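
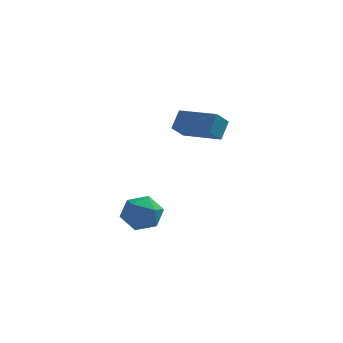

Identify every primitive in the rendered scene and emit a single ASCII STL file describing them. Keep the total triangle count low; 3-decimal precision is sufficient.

solid 
facet normal -0.955 0.295 -0.034
outer loop
vertex 0.213 -2.08 -2.979
vertex -0.052 -2.895 -2.604
vertex 0.152 -2.17 -2.049
endloop
endfacet
facet normal -0.518 0.854 0.049
outer loop
vertex 0.213 -2.08 -2.979
vertex 0.152 -2.17 -2.049
vertex 0.874 -1.71 -2.429
endloop
endfacet
facet normal -0.065 0.862 -0.502
outer loop
vertex 0.213 -2.08 -2.979
vertex 0.874 -1.71 -2.429
vertex 1.115 -2.151 -3.218
endloop
endfacet
facet normal -0.221 0.309 -0.925
outer loop
vertex 0.213 -2.08 -2.979
vertex 1.115 -2.151 -3.218
vertex 0.543 -2.884 -3.326
endloop
endfacet
facet normal -0.771 -0.042 -0.636
outer loop
vertex 0.213 -2.08 -2.979
vertex 0.543 -2.884 -3.326
vertex -0.052 -2.895 -2.604
endloop
endfacet
facet normal -0.140 0.752 0.644
outer loop
vertex 0.874 -1.71 -2.429
vertex 0.152 -2.17 -2.049
vertex 1.017 -2.296 -1.714
endloop
endfacet
facet normal -0.846 -0.153 0.511
outer loop
vertex 0.152 -2.17 -2.049
vertex -0.052 -2.895 -2.604
vertex 0.445 -3.029 -1.822
endloop
endfacet
facet normal -0.548 -0.697 -0.462
outer loop
vertex -0.052 -2.895 -2.604
vertex 0.543 -2.884 -3.326
vertex 0.686 -3.47 -2.611
endloop
endfacet
facet normal 0.342 -0.129 -0.931
outer loop
vertex 0.543 -2.884 -3.326
vertex 1.115 -2.151 -3.218
vertex 1.408 -3.01 -2.991
endloop
endfacet
facet normal 0.594 0.766 -0.246
outer loop
vertex 1.115 -2.151 -3.218
vertex 0.874 -1.71 -2.429
vertex 1.612 -2.285 -2.436
endloop
endfacet
facet normal 0.221 -0.309 0.925
outer loop
vertex 1.347 -3.1 -2.061
vertex 1.017 -2.296 -1.714
vertex 0.445 -3.029 -1.822
endloop
endfacet
facet normal 0.065 -0.862 0.502
outer loop
vertex 1.347 -3.1 -2.061
vertex 0.445 -3.029 -1.822
vertex 0.686 -3.47 -2.611
endloop
endfacet
facet normal 0.518 -0.854 -0.049
outer loop
vertex 1.347 -3.1 -2.061
vertex 0.686 -3.47 -2.611
vertex 1.408 -3.01 -2.991
endloop
endfacet
facet normal 0.955 -0.295 0.034
outer loop
vertex 1.347 -3.1 -2.061
vertex 1.408 -3.01 -2.991
vertex 1.612 -2.285 -2.436
endloop
endfacet
facet normal 0.771 0.042 0.636
outer loop
vertex 1.347 -3.1 -2.061
vertex 1.612 -2.285 -2.436
vertex 1.017 -2.296 -1.714
endloop
endfacet
facet normal -0.342 0.129 0.931
outer loop
vertex 0.445 -3.029 -1.822
vertex 1.017 -2.296 -1.714
vertex 0.152 -2.17 -2.049
endloop
endfacet
facet normal -0.594 -0.766 0.246
outer loop
vertex 0.686 -3.47 -2.611
vertex 0.445 -3.029 -1.822
vertex -0.052 -2.895 -2.604
endloop
endfacet
facet normal 0.140 -0.752 -0.644
outer loop
vertex 1.408 -3.01 -2.991
vertex 0.686 -3.47 -2.611
vertex 0.543 -2.884 -3.326
endloop
endfacet
facet normal 0.846 0.153 -0.511
outer loop
vertex 1.612 -2.285 -2.436
vertex 1.408 -3.01 -2.991
vertex 1.115 -2.151 -3.218
endloop
endfacet
facet normal 0.548 0.697 0.462
outer loop
vertex 1.017 -2.296 -1.714
vertex 1.612 -2.285 -2.436
vertex 0.874 -1.71 -2.429
endloop
endfacet
facet normal -0.865 0.482 -0.138
outer loop
vertex 1.449 2.008 0.101
vertex 1.698 2.666 0.84
vertex 1.878 2.589 -0.561
endloop
endfacet
facet normal -0.244 -0.645 -0.724
outer loop
vertex 3.522 1.674 -0.3
vertex 1.449 2.008 0.101
vertex 1.878 2.589 -0.561
endloop
endfacet
facet normal -0.865 0.482 -0.138
outer loop
vertex 1.878 2.589 -0.561
vertex 1.698 2.666 0.84
vertex 2.127 3.247 0.178
endloop
endfacet
facet normal 0.437 0.593 -0.676
outer loop
vertex 2.127 3.247 0.178
vertex 3.522 1.674 -0.3
vertex 1.878 2.589 -0.561
endloop
endfacet
facet normal -0.437 -0.593 0.676
outer loop
vertex 1.449 2.008 0.101
vertex 3.342 1.751 1.101
vertex 1.698 2.666 0.84
endloop
endfacet
facet normal -0.244 -0.645 -0.724
outer loop
vertex 3.093 1.093 0.362
vertex 1.449 2.008 0.101
vertex 3.522 1.674 -0.3
endloop
endfacet
facet normal -0.437 -0.593 0.676
outer loop
vertex 3.093 1.093 0.362
vertex 3.342 1.751 1.101
vertex 1.449 2.008 0.101
endloop
endfacet
facet normal 0.244 0.645 0.724
outer loop
vertex 1.698 2.666 0.84
vertex 3.342 1.751 1.101
vertex 2.127 3.247 0.178
endloop
endfacet
facet normal 0.437 0.593 -0.676
outer loop
vertex 3.771 2.332 0.439
vertex 3.522 1.674 -0.3
vertex 2.127 3.247 0.178
endloop
endfacet
facet normal 0.244 0.645 0.724
outer loop
vertex 2.127 3.247 0.178
vertex 3.342 1.751 1.101
vertex 3.771 2.332 0.439
endloop
endfacet
facet normal 0.865 -0.482 0.138
outer loop
vertex 3.771 2.332 0.439
vertex 3.093 1.093 0.362
vertex 3.522 1.674 -0.3
endloop
endfacet
facet normal 0.865 -0.482 0.138
outer loop
vertex 3.342 1.751 1.101
vertex 3.093 1.093 0.362
vertex 3.771 2.332 0.439
endloop
endfacet

endsolid


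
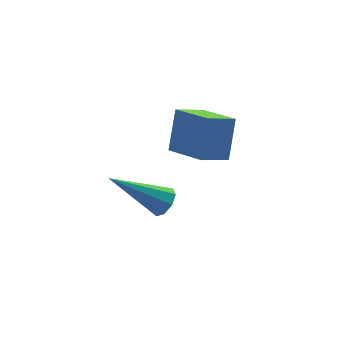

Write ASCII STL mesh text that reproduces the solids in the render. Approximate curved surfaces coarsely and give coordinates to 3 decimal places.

solid 
facet normal -0.377 -0.376 -0.846
outer loop
vertex 2.222 1.856 2.785
vertex 1.968 3.283 2.264
vertex 3.161 1.868 2.361
endloop
endfacet
facet normal 0.165 -0.926 0.338
outer loop
vertex 3.712 2.417 3.596
vertex 2.222 1.856 2.785
vertex 3.161 1.868 2.361
endloop
endfacet
facet normal -0.377 -0.376 -0.846
outer loop
vertex 3.161 1.868 2.361
vertex 1.968 3.283 2.264
vertex 2.907 3.295 1.84
endloop
endfacet
facet normal 0.911 0.012 -0.412
outer loop
vertex 2.907 3.295 1.84
vertex 3.712 2.417 3.596
vertex 3.161 1.868 2.361
endloop
endfacet
facet normal -0.911 -0.012 0.412
outer loop
vertex 2.222 1.856 2.785
vertex 2.519 3.832 3.499
vertex 1.968 3.283 2.264
endloop
endfacet
facet normal 0.165 -0.926 0.338
outer loop
vertex 2.773 2.405 4.02
vertex 2.222 1.856 2.785
vertex 3.712 2.417 3.596
endloop
endfacet
facet normal -0.911 -0.012 0.412
outer loop
vertex 2.773 2.405 4.02
vertex 2.519 3.832 3.499
vertex 2.222 1.856 2.785
endloop
endfacet
facet normal -0.165 0.926 -0.338
outer loop
vertex 1.968 3.283 2.264
vertex 2.519 3.832 3.499
vertex 2.907 3.295 1.84
endloop
endfacet
facet normal 0.911 0.012 -0.412
outer loop
vertex 3.458 3.844 3.075
vertex 3.712 2.417 3.596
vertex 2.907 3.295 1.84
endloop
endfacet
facet normal -0.165 0.926 -0.338
outer loop
vertex 2.907 3.295 1.84
vertex 2.519 3.832 3.499
vertex 3.458 3.844 3.075
endloop
endfacet
facet normal 0.377 0.376 0.846
outer loop
vertex 3.458 3.844 3.075
vertex 2.773 2.405 4.02
vertex 3.712 2.417 3.596
endloop
endfacet
facet normal 0.377 0.376 0.846
outer loop
vertex 2.519 3.832 3.499
vertex 2.773 2.405 4.02
vertex 3.458 3.844 3.075
endloop
endfacet
facet normal 0.714 -0.364 -0.599
outer loop
vertex 2.251 3.36 -0.036
vertex 1.992 3.571 -0.473
vertex 2.377 3.752 -0.124
endloop
endfacet
facet normal 0.446 0.057 0.893
outer loop
vertex 2.251 3.36 -0.036
vertex 2.377 3.752 -0.124
vertex 0.508 4.329 0.773
endloop
endfacet
facet normal 0.714 -0.364 -0.598
outer loop
vertex 2.377 3.752 -0.124
vertex 1.992 3.571 -0.473
vertex 2.278 4.038 -0.416
endloop
endfacet
facet normal 0.472 0.705 0.530
outer loop
vertex 2.377 3.752 -0.124
vertex 2.278 4.038 -0.416
vertex 0.508 4.329 0.773
endloop
endfacet
facet normal 0.714 -0.364 -0.598
outer loop
vertex 2.278 4.038 -0.416
vertex 1.992 3.571 -0.473
vertex 2.011 4.05 -0.742
endloop
endfacet
facet normal 0.121 0.991 -0.063
outer loop
vertex 2.278 4.038 -0.416
vertex 2.011 4.05 -0.742
vertex 0.508 4.329 0.773
endloop
endfacet
facet normal 0.713 -0.365 -0.599
outer loop
vertex 2.011 4.05 -0.742
vertex 1.992 3.571 -0.473
vertex 1.733 3.782 -0.91
endloop
endfacet
facet normal -0.398 0.747 -0.533
outer loop
vertex 2.011 4.05 -0.742
vertex 1.733 3.782 -0.91
vertex 0.508 4.329 0.773
endloop
endfacet
facet normal 0.713 -0.365 -0.599
outer loop
vertex 1.733 3.782 -0.91
vertex 1.992 3.571 -0.473
vertex 1.607 3.391 -0.822
endloop
endfacet
facet normal -0.785 0.116 -0.609
outer loop
vertex 1.733 3.782 -0.91
vertex 1.607 3.391 -0.822
vertex 0.508 4.329 0.773
endloop
endfacet
facet normal 0.713 -0.366 -0.598
outer loop
vertex 1.607 3.391 -0.822
vertex 1.992 3.571 -0.473
vertex 1.706 3.105 -0.529
endloop
endfacet
facet normal -0.810 -0.532 -0.245
outer loop
vertex 1.607 3.391 -0.822
vertex 1.706 3.105 -0.529
vertex 0.508 4.329 0.773
endloop
endfacet
facet normal 0.712 -0.365 -0.600
outer loop
vertex 1.706 3.105 -0.529
vertex 1.992 3.571 -0.473
vertex 1.973 3.092 -0.204
endloop
endfacet
facet normal -0.460 -0.818 0.345
outer loop
vertex 1.706 3.105 -0.529
vertex 1.973 3.092 -0.204
vertex 0.508 4.329 0.773
endloop
endfacet
facet normal 0.713 -0.365 -0.599
outer loop
vertex 1.973 3.092 -0.204
vertex 1.992 3.571 -0.473
vertex 2.251 3.36 -0.036
endloop
endfacet
facet normal 0.060 -0.574 0.817
outer loop
vertex 1.973 3.092 -0.204
vertex 2.251 3.36 -0.036
vertex 0.508 4.329 0.773
endloop
endfacet

endsolid


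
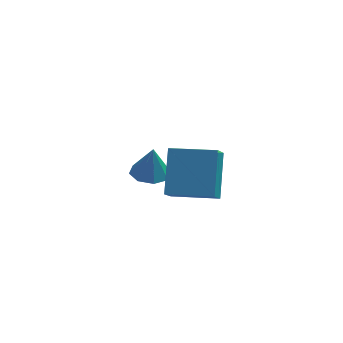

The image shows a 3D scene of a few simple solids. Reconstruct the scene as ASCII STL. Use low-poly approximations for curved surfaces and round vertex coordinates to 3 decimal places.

solid 
facet normal -0.096 -0.038 -0.995
outer loop
vertex -0.762 2.792 -2.91
vertex -1.435 2.719 -2.842
vertex -1.013 3.248 -2.903
endloop
endfacet
facet normal 0.808 0.439 0.393
outer loop
vertex -0.762 2.792 -2.91
vertex -1.013 3.248 -2.903
vertex -1.325 2.761 -1.718
endloop
endfacet
facet normal -0.097 -0.037 -0.995
outer loop
vertex -1.013 3.248 -2.903
vertex -1.435 2.719 -2.842
vertex -1.511 3.394 -2.86
endloop
endfacet
facet normal 0.288 0.857 0.428
outer loop
vertex -1.013 3.248 -2.903
vertex -1.511 3.394 -2.86
vertex -1.325 2.761 -1.718
endloop
endfacet
facet normal -0.098 -0.038 -0.994
outer loop
vertex -1.511 3.394 -2.86
vertex -1.435 2.719 -2.842
vertex -1.964 3.144 -2.806
endloop
endfacet
facet normal -0.374 0.784 0.495
outer loop
vertex -1.511 3.394 -2.86
vertex -1.964 3.144 -2.806
vertex -1.325 2.761 -1.718
endloop
endfacet
facet normal -0.098 -0.038 -0.994
outer loop
vertex -1.964 3.144 -2.806
vertex -1.435 2.719 -2.842
vertex -2.107 2.645 -2.773
endloop
endfacet
facet normal -0.789 0.263 0.556
outer loop
vertex -1.964 3.144 -2.806
vertex -2.107 2.645 -2.773
vertex -1.325 2.761 -1.718
endloop
endfacet
facet normal -0.098 -0.036 -0.995
outer loop
vertex -2.107 2.645 -2.773
vertex -1.435 2.719 -2.842
vertex -1.857 2.189 -2.781
endloop
endfacet
facet normal -0.714 -0.402 0.573
outer loop
vertex -2.107 2.645 -2.773
vertex -1.857 2.189 -2.781
vertex -1.325 2.761 -1.718
endloop
endfacet
facet normal -0.097 -0.037 -0.995
outer loop
vertex -1.857 2.189 -2.781
vertex -1.435 2.719 -2.842
vertex -1.359 2.043 -2.824
endloop
endfacet
facet normal -0.194 -0.820 0.538
outer loop
vertex -1.857 2.189 -2.781
vertex -1.359 2.043 -2.824
vertex -1.325 2.761 -1.718
endloop
endfacet
facet normal -0.096 -0.037 -0.995
outer loop
vertex -1.359 2.043 -2.824
vertex -1.435 2.719 -2.842
vertex -0.906 2.293 -2.877
endloop
endfacet
facet normal 0.468 -0.748 0.471
outer loop
vertex -1.359 2.043 -2.824
vertex -0.906 2.293 -2.877
vertex -1.325 2.761 -1.718
endloop
endfacet
facet normal -0.096 -0.038 -0.995
outer loop
vertex -0.906 2.293 -2.877
vertex -1.435 2.719 -2.842
vertex -0.762 2.792 -2.91
endloop
endfacet
facet normal 0.883 -0.228 0.411
outer loop
vertex -0.906 2.293 -2.877
vertex -0.762 2.792 -2.91
vertex -1.325 2.761 -1.718
endloop
endfacet
facet normal -0.963 0.255 -0.089
outer loop
vertex -1.049 -0.192 0.716
vertex -0.813 0.465 0.042
vertex -1.241 -1.324 -0.454
endloop
endfacet
facet normal -0.244 -0.677 0.695
outer loop
vertex 0.193 -1.705 -0.322
vertex -1.049 -0.192 0.716
vertex -1.241 -1.324 -0.454
endloop
endfacet
facet normal -0.963 0.255 -0.089
outer loop
vertex -1.241 -1.324 -0.454
vertex -0.813 0.465 0.042
vertex -1.005 -0.668 -1.128
endloop
endfacet
facet normal -0.118 -0.691 -0.713
outer loop
vertex -1.005 -0.668 -1.128
vertex 0.193 -1.705 -0.322
vertex -1.241 -1.324 -0.454
endloop
endfacet
facet normal 0.118 0.690 0.714
outer loop
vertex -1.049 -0.192 0.716
vertex 0.621 0.084 0.174
vertex -0.813 0.465 0.042
endloop
endfacet
facet normal -0.243 -0.677 0.695
outer loop
vertex 0.385 -0.572 0.848
vertex -1.049 -0.192 0.716
vertex 0.193 -1.705 -0.322
endloop
endfacet
facet normal 0.117 0.691 0.713
outer loop
vertex 0.385 -0.572 0.848
vertex 0.621 0.084 0.174
vertex -1.049 -0.192 0.716
endloop
endfacet
facet normal 0.244 0.676 -0.695
outer loop
vertex -0.813 0.465 0.042
vertex 0.621 0.084 0.174
vertex -1.005 -0.668 -1.128
endloop
endfacet
facet normal -0.117 -0.690 -0.714
outer loop
vertex 0.429 -1.048 -0.996
vertex 0.193 -1.705 -0.322
vertex -1.005 -0.668 -1.128
endloop
endfacet
facet normal 0.243 0.677 -0.695
outer loop
vertex -1.005 -0.668 -1.128
vertex 0.621 0.084 0.174
vertex 0.429 -1.048 -0.996
endloop
endfacet
facet normal 0.963 -0.255 0.089
outer loop
vertex 0.429 -1.048 -0.996
vertex 0.385 -0.572 0.848
vertex 0.193 -1.705 -0.322
endloop
endfacet
facet normal 0.963 -0.255 0.089
outer loop
vertex 0.621 0.084 0.174
vertex 0.385 -0.572 0.848
vertex 0.429 -1.048 -0.996
endloop
endfacet

endsolid


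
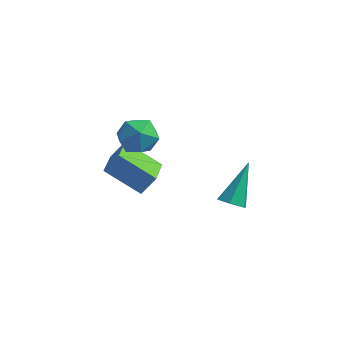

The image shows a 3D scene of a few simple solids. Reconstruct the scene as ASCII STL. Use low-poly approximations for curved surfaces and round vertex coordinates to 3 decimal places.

solid 
facet normal -0.088 -0.684 -0.724
outer loop
vertex 3.973 -0.626 -0.473
vertex 3.434 -0.893 -0.155
vertex 3.349 -0.397 -0.613
endloop
endfacet
facet normal 0.395 0.803 -0.446
outer loop
vertex 3.973 -0.626 -0.473
vertex 3.349 -0.397 -0.613
vertex 3.626 0.593 1.415
endloop
endfacet
facet normal -0.087 -0.684 -0.724
outer loop
vertex 3.349 -0.397 -0.613
vertex 3.434 -0.893 -0.155
vertex 2.81 -0.664 -0.296
endloop
endfacet
facet normal -0.559 0.772 -0.301
outer loop
vertex 3.349 -0.397 -0.613
vertex 2.81 -0.664 -0.296
vertex 3.626 0.593 1.415
endloop
endfacet
facet normal -0.088 -0.685 -0.724
outer loop
vertex 2.81 -0.664 -0.296
vertex 3.434 -0.893 -0.155
vertex 2.895 -1.159 0.162
endloop
endfacet
facet normal -0.931 0.149 0.334
outer loop
vertex 2.81 -0.664 -0.296
vertex 2.895 -1.159 0.162
vertex 3.626 0.593 1.415
endloop
endfacet
facet normal -0.088 -0.685 -0.724
outer loop
vertex 2.895 -1.159 0.162
vertex 3.434 -0.893 -0.155
vertex 3.52 -1.388 0.303
endloop
endfacet
facet normal -0.349 -0.444 0.825
outer loop
vertex 2.895 -1.159 0.162
vertex 3.52 -1.388 0.303
vertex 3.626 0.593 1.415
endloop
endfacet
facet normal -0.089 -0.685 -0.723
outer loop
vertex 3.52 -1.388 0.303
vertex 3.434 -0.893 -0.155
vertex 4.059 -1.122 -0.015
endloop
endfacet
facet normal 0.605 -0.414 0.680
outer loop
vertex 3.52 -1.388 0.303
vertex 4.059 -1.122 -0.015
vertex 3.626 0.593 1.415
endloop
endfacet
facet normal -0.088 -0.684 -0.724
outer loop
vertex 4.059 -1.122 -0.015
vertex 3.434 -0.893 -0.155
vertex 3.973 -0.626 -0.473
endloop
endfacet
facet normal 0.977 0.210 0.044
outer loop
vertex 4.059 -1.122 -0.015
vertex 3.973 -0.626 -0.473
vertex 3.626 0.593 1.415
endloop
endfacet
facet normal -0.481 -0.382 -0.789
outer loop
vertex -2.633 -0.312 -0.518
vertex -3.048 1.332 -1.06
vertex -0.926 -0.236 -1.595
endloop
endfacet
facet normal 0.233 -0.923 0.305
outer loop
vertex -0.392 0.188 -0.72
vertex -2.633 -0.312 -0.518
vertex -0.926 -0.236 -1.595
endloop
endfacet
facet normal -0.481 -0.382 -0.789
outer loop
vertex -0.926 -0.236 -1.595
vertex -3.048 1.332 -1.06
vertex -1.342 1.408 -2.138
endloop
endfacet
facet normal 0.845 0.037 -0.534
outer loop
vertex -1.342 1.408 -2.138
vertex -0.392 0.188 -0.72
vertex -0.926 -0.236 -1.595
endloop
endfacet
facet normal -0.845 -0.037 0.534
outer loop
vertex -2.633 -0.312 -0.518
vertex -2.514 1.756 -0.185
vertex -3.048 1.332 -1.06
endloop
endfacet
facet normal 0.233 -0.923 0.304
outer loop
vertex -2.098 0.112 0.358
vertex -2.633 -0.312 -0.518
vertex -0.392 0.188 -0.72
endloop
endfacet
facet normal -0.845 -0.037 0.534
outer loop
vertex -2.098 0.112 0.358
vertex -2.514 1.756 -0.185
vertex -2.633 -0.312 -0.518
endloop
endfacet
facet normal -0.234 0.923 -0.305
outer loop
vertex -3.048 1.332 -1.06
vertex -2.514 1.756 -0.185
vertex -1.342 1.408 -2.138
endloop
endfacet
facet normal 0.845 0.037 -0.534
outer loop
vertex -0.807 1.832 -1.262
vertex -0.392 0.188 -0.72
vertex -1.342 1.408 -2.138
endloop
endfacet
facet normal -0.233 0.923 -0.305
outer loop
vertex -1.342 1.408 -2.138
vertex -2.514 1.756 -0.185
vertex -0.807 1.832 -1.262
endloop
endfacet
facet normal 0.482 0.382 0.789
outer loop
vertex -0.807 1.832 -1.262
vertex -2.098 0.112 0.358
vertex -0.392 0.188 -0.72
endloop
endfacet
facet normal 0.481 0.382 0.789
outer loop
vertex -2.514 1.756 -0.185
vertex -2.098 0.112 0.358
vertex -0.807 1.832 -1.262
endloop
endfacet
facet normal -0.854 0.343 0.392
outer loop
vertex -1.635 0.884 2.284
vertex -2.141 0.057 1.904
vertex -1.72 0.018 2.856
endloop
endfacet
facet normal -0.294 0.547 0.784
outer loop
vertex -1.635 0.884 2.284
vertex -1.72 0.018 2.856
vertex -0.819 0.539 2.83
endloop
endfacet
facet normal 0.146 0.920 0.363
outer loop
vertex -1.635 0.884 2.284
vertex -0.819 0.539 2.83
vertex -0.683 0.899 1.863
endloop
endfacet
facet normal -0.143 0.947 -0.289
outer loop
vertex -1.635 0.884 2.284
vertex -0.683 0.899 1.863
vertex -1.499 0.601 1.291
endloop
endfacet
facet normal -0.760 0.590 -0.272
outer loop
vertex -1.635 0.884 2.284
vertex -1.499 0.601 1.291
vertex -2.141 0.057 1.904
endloop
endfacet
facet normal 0.052 -0.039 0.998
outer loop
vertex -0.819 0.539 2.83
vertex -1.72 0.018 2.856
vertex -0.821 -0.501 2.789
endloop
endfacet
facet normal -0.855 -0.371 0.363
outer loop
vertex -1.72 0.018 2.856
vertex -2.141 0.057 1.904
vertex -1.637 -0.799 2.217
endloop
endfacet
facet normal -0.703 0.029 -0.710
outer loop
vertex -2.141 0.057 1.904
vertex -1.499 0.601 1.291
vertex -1.501 -0.439 1.25
endloop
endfacet
facet normal 0.295 0.607 -0.738
outer loop
vertex -1.499 0.601 1.291
vertex -0.683 0.899 1.863
vertex -0.6 0.082 1.224
endloop
endfacet
facet normal 0.762 0.565 0.317
outer loop
vertex -0.683 0.899 1.863
vertex -0.819 0.539 2.83
vertex -0.179 0.043 2.176
endloop
endfacet
facet normal 0.143 -0.947 0.289
outer loop
vertex -0.685 -0.784 1.796
vertex -0.821 -0.501 2.789
vertex -1.637 -0.799 2.217
endloop
endfacet
facet normal -0.146 -0.920 -0.363
outer loop
vertex -0.685 -0.784 1.796
vertex -1.637 -0.799 2.217
vertex -1.501 -0.439 1.25
endloop
endfacet
facet normal 0.294 -0.547 -0.784
outer loop
vertex -0.685 -0.784 1.796
vertex -1.501 -0.439 1.25
vertex -0.6 0.082 1.224
endloop
endfacet
facet normal 0.854 -0.343 -0.392
outer loop
vertex -0.685 -0.784 1.796
vertex -0.6 0.082 1.224
vertex -0.179 0.043 2.176
endloop
endfacet
facet normal 0.760 -0.590 0.272
outer loop
vertex -0.685 -0.784 1.796
vertex -0.179 0.043 2.176
vertex -0.821 -0.501 2.789
endloop
endfacet
facet normal -0.295 -0.607 0.738
outer loop
vertex -1.637 -0.799 2.217
vertex -0.821 -0.501 2.789
vertex -1.72 0.018 2.856
endloop
endfacet
facet normal -0.762 -0.565 -0.317
outer loop
vertex -1.501 -0.439 1.25
vertex -1.637 -0.799 2.217
vertex -2.141 0.057 1.904
endloop
endfacet
facet normal -0.052 0.039 -0.998
outer loop
vertex -0.6 0.082 1.224
vertex -1.501 -0.439 1.25
vertex -1.499 0.601 1.291
endloop
endfacet
facet normal 0.855 0.371 -0.363
outer loop
vertex -0.179 0.043 2.176
vertex -0.6 0.082 1.224
vertex -0.683 0.899 1.863
endloop
endfacet
facet normal 0.703 -0.029 0.710
outer loop
vertex -0.821 -0.501 2.789
vertex -0.179 0.043 2.176
vertex -0.819 0.539 2.83
endloop
endfacet

endsolid


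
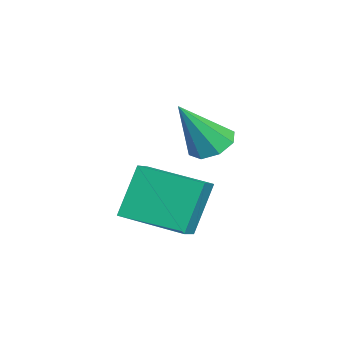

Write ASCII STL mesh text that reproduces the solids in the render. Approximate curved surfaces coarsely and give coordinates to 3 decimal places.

solid 
facet normal -0.881 0.222 -0.419
outer loop
vertex -1.669 -4.441 -0.358
vertex -1.056 -2.583 -0.663
vertex -1.026 -4.915 -1.961
endloop
endfacet
facet normal -0.310 -0.938 0.153
outer loop
vertex -0.304 -5.097 -1.617
vertex -1.669 -4.441 -0.358
vertex -1.026 -4.915 -1.961
endloop
endfacet
facet normal -0.880 0.222 -0.419
outer loop
vertex -1.026 -4.915 -1.961
vertex -1.056 -2.583 -0.663
vertex -0.413 -3.057 -2.265
endloop
endfacet
facet normal 0.359 -0.265 -0.895
outer loop
vertex -0.413 -3.057 -2.265
vertex -0.304 -5.097 -1.617
vertex -1.026 -4.915 -1.961
endloop
endfacet
facet normal -0.359 0.265 0.895
outer loop
vertex -1.669 -4.441 -0.358
vertex -0.334 -2.765 -0.319
vertex -1.056 -2.583 -0.663
endloop
endfacet
facet normal -0.309 -0.938 0.153
outer loop
vertex -0.947 -4.623 -0.015
vertex -1.669 -4.441 -0.358
vertex -0.304 -5.097 -1.617
endloop
endfacet
facet normal -0.359 0.265 0.895
outer loop
vertex -0.947 -4.623 -0.015
vertex -0.334 -2.765 -0.319
vertex -1.669 -4.441 -0.358
endloop
endfacet
facet normal 0.310 0.938 -0.153
outer loop
vertex -1.056 -2.583 -0.663
vertex -0.334 -2.765 -0.319
vertex -0.413 -3.057 -2.265
endloop
endfacet
facet normal 0.358 -0.265 -0.895
outer loop
vertex 0.309 -3.239 -1.922
vertex -0.304 -5.097 -1.617
vertex -0.413 -3.057 -2.265
endloop
endfacet
facet normal 0.309 0.938 -0.153
outer loop
vertex -0.413 -3.057 -2.265
vertex -0.334 -2.765 -0.319
vertex 0.309 -3.239 -1.922
endloop
endfacet
facet normal 0.880 -0.222 0.419
outer loop
vertex 0.309 -3.239 -1.922
vertex -0.947 -4.623 -0.015
vertex -0.304 -5.097 -1.617
endloop
endfacet
facet normal 0.881 -0.222 0.419
outer loop
vertex -0.334 -2.765 -0.319
vertex -0.947 -4.623 -0.015
vertex 0.309 -3.239 -1.922
endloop
endfacet
facet normal -0.315 0.449 -0.836
outer loop
vertex -0.998 -2.928 0.275
vertex -1.597 -2.698 0.624
vertex -0.927 -2.429 0.516
endloop
endfacet
facet normal 0.992 -0.123 -0.037
outer loop
vertex -0.998 -2.928 0.275
vertex -0.927 -2.429 0.516
vertex -1.003 -3.542 2.196
endloop
endfacet
facet normal -0.315 0.449 -0.836
outer loop
vertex -0.927 -2.429 0.516
vertex -1.597 -2.698 0.624
vertex -1.247 -2.087 0.82
endloop
endfacet
facet normal 0.818 0.461 0.343
outer loop
vertex -0.927 -2.429 0.516
vertex -1.247 -2.087 0.82
vertex -1.003 -3.542 2.196
endloop
endfacet
facet normal -0.316 0.449 -0.836
outer loop
vertex -1.247 -2.087 0.82
vertex -1.597 -2.698 0.624
vertex -1.773 -2.104 1.01
endloop
endfacet
facet normal 0.226 0.689 0.688
outer loop
vertex -1.247 -2.087 0.82
vertex -1.773 -2.104 1.01
vertex -1.003 -3.542 2.196
endloop
endfacet
facet normal -0.316 0.449 -0.836
outer loop
vertex -1.773 -2.104 1.01
vertex -1.597 -2.698 0.624
vertex -2.195 -2.468 0.974
endloop
endfacet
facet normal -0.433 0.424 0.795
outer loop
vertex -1.773 -2.104 1.01
vertex -2.195 -2.468 0.974
vertex -1.003 -3.542 2.196
endloop
endfacet
facet normal -0.317 0.449 -0.836
outer loop
vertex -2.195 -2.468 0.974
vertex -1.597 -2.698 0.624
vertex -2.266 -2.967 0.733
endloop
endfacet
facet normal -0.778 -0.180 0.601
outer loop
vertex -2.195 -2.468 0.974
vertex -2.266 -2.967 0.733
vertex -1.003 -3.542 2.196
endloop
endfacet
facet normal -0.317 0.450 -0.835
outer loop
vertex -2.266 -2.967 0.733
vertex -1.597 -2.698 0.624
vertex -1.946 -3.308 0.428
endloop
endfacet
facet normal -0.605 -0.765 0.221
outer loop
vertex -2.266 -2.967 0.733
vertex -1.946 -3.308 0.428
vertex -1.003 -3.542 2.196
endloop
endfacet
facet normal -0.316 0.449 -0.836
outer loop
vertex -1.946 -3.308 0.428
vertex -1.597 -2.698 0.624
vertex -1.42 -3.292 0.238
endloop
endfacet
facet normal -0.014 -0.992 -0.124
outer loop
vertex -1.946 -3.308 0.428
vertex -1.42 -3.292 0.238
vertex -1.003 -3.542 2.196
endloop
endfacet
facet normal -0.314 0.450 -0.836
outer loop
vertex -1.42 -3.292 0.238
vertex -1.597 -2.698 0.624
vertex -0.998 -2.928 0.275
endloop
endfacet
facet normal 0.647 -0.727 -0.231
outer loop
vertex -1.42 -3.292 0.238
vertex -0.998 -2.928 0.275
vertex -1.003 -3.542 2.196
endloop
endfacet

endsolid


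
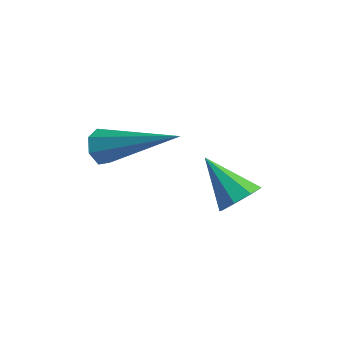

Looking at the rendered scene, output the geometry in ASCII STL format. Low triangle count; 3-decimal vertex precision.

solid 
facet normal -0.838 -0.329 -0.436
outer loop
vertex -0.591 -1.065 1.023
vertex -0.864 -0.735 1.299
vertex -0.652 -0.667 0.84
endloop
endfacet
facet normal 0.691 -0.212 -0.691
outer loop
vertex -0.591 -1.065 1.023
vertex -0.652 -0.667 0.84
vertex 0.944 -0.025 2.241
endloop
endfacet
facet normal -0.838 -0.329 -0.436
outer loop
vertex -0.652 -0.667 0.84
vertex -0.864 -0.735 1.299
vertex -0.873 -0.32 1.003
endloop
endfacet
facet normal 0.391 0.583 -0.712
outer loop
vertex -0.652 -0.667 0.84
vertex -0.873 -0.32 1.003
vertex 0.944 -0.025 2.241
endloop
endfacet
facet normal -0.836 -0.330 -0.438
outer loop
vertex -0.873 -0.32 1.003
vertex -0.864 -0.735 1.299
vertex -1.088 -0.286 1.388
endloop
endfacet
facet normal -0.073 0.989 -0.128
outer loop
vertex -0.873 -0.32 1.003
vertex -1.088 -0.286 1.388
vertex 0.944 -0.025 2.241
endloop
endfacet
facet normal -0.836 -0.331 -0.437
outer loop
vertex -1.088 -0.286 1.388
vertex -0.864 -0.735 1.299
vertex -1.134 -0.59 1.706
endloop
endfacet
facet normal -0.350 0.702 0.620
outer loop
vertex -1.088 -0.286 1.388
vertex -1.134 -0.59 1.706
vertex 0.944 -0.025 2.241
endloop
endfacet
facet normal -0.837 -0.330 -0.438
outer loop
vertex -1.134 -0.59 1.706
vertex -0.864 -0.735 1.299
vertex -0.977 -1.003 1.717
endloop
endfacet
facet normal -0.233 -0.063 0.970
outer loop
vertex -1.134 -0.59 1.706
vertex -0.977 -1.003 1.717
vertex 0.944 -0.025 2.241
endloop
endfacet
facet normal -0.838 -0.327 -0.436
outer loop
vertex -0.977 -1.003 1.717
vertex -0.864 -0.735 1.299
vertex -0.736 -1.215 1.413
endloop
endfacet
facet normal 0.191 -0.728 0.659
outer loop
vertex -0.977 -1.003 1.717
vertex -0.736 -1.215 1.413
vertex 0.944 -0.025 2.241
endloop
endfacet
facet normal -0.838 -0.327 -0.437
outer loop
vertex -0.736 -1.215 1.413
vertex -0.864 -0.735 1.299
vertex -0.591 -1.065 1.023
endloop
endfacet
facet normal 0.602 -0.794 -0.081
outer loop
vertex -0.736 -1.215 1.413
vertex -0.591 -1.065 1.023
vertex 0.944 -0.025 2.241
endloop
endfacet
facet normal 0.760 0.045 -0.648
outer loop
vertex 1.313 1.927 -0.614
vertex 0.911 2.003 -1.08
vertex 1.215 2.384 -0.697
endloop
endfacet
facet normal 0.294 0.231 0.927
outer loop
vertex 1.313 1.927 -0.614
vertex 1.215 2.384 -0.697
vertex -0.191 1.937 -0.14
endloop
endfacet
facet normal 0.760 0.044 -0.648
outer loop
vertex 1.215 2.384 -0.697
vertex 0.911 2.003 -1.08
vertex 0.939 2.617 -1.005
endloop
endfacet
facet normal -0.011 0.793 0.609
outer loop
vertex 1.215 2.384 -0.697
vertex 0.939 2.617 -1.005
vertex -0.191 1.937 -0.14
endloop
endfacet
facet normal 0.759 0.045 -0.650
outer loop
vertex 0.939 2.617 -1.005
vertex 0.911 2.003 -1.08
vertex 0.646 2.491 -1.356
endloop
endfacet
facet normal -0.470 0.879 0.077
outer loop
vertex 0.939 2.617 -1.005
vertex 0.646 2.491 -1.356
vertex -0.191 1.937 -0.14
endloop
endfacet
facet normal 0.760 0.046 -0.648
outer loop
vertex 0.646 2.491 -1.356
vertex 0.911 2.003 -1.08
vertex 0.509 2.078 -1.546
endloop
endfacet
facet normal -0.821 0.440 -0.364
outer loop
vertex 0.646 2.491 -1.356
vertex 0.509 2.078 -1.546
vertex -0.191 1.937 -0.14
endloop
endfacet
facet normal 0.760 0.045 -0.648
outer loop
vertex 0.509 2.078 -1.546
vertex 0.911 2.003 -1.08
vertex 0.607 1.622 -1.463
endloop
endfacet
facet normal -0.852 -0.265 -0.451
outer loop
vertex 0.509 2.078 -1.546
vertex 0.607 1.622 -1.463
vertex -0.191 1.937 -0.14
endloop
endfacet
facet normal 0.760 0.046 -0.648
outer loop
vertex 0.607 1.622 -1.463
vertex 0.911 2.003 -1.08
vertex 0.883 1.388 -1.156
endloop
endfacet
facet normal -0.549 -0.825 -0.135
outer loop
vertex 0.607 1.622 -1.463
vertex 0.883 1.388 -1.156
vertex -0.191 1.937 -0.14
endloop
endfacet
facet normal 0.761 0.045 -0.647
outer loop
vertex 0.883 1.388 -1.156
vertex 0.911 2.003 -1.08
vertex 1.175 1.515 -0.804
endloop
endfacet
facet normal -0.087 -0.912 0.401
outer loop
vertex 0.883 1.388 -1.156
vertex 1.175 1.515 -0.804
vertex -0.191 1.937 -0.14
endloop
endfacet
facet normal 0.760 0.044 -0.648
outer loop
vertex 1.175 1.515 -0.804
vertex 0.911 2.003 -1.08
vertex 1.313 1.927 -0.614
endloop
endfacet
facet normal 0.262 -0.475 0.840
outer loop
vertex 1.175 1.515 -0.804
vertex 1.313 1.927 -0.614
vertex -0.191 1.937 -0.14
endloop
endfacet

endsolid


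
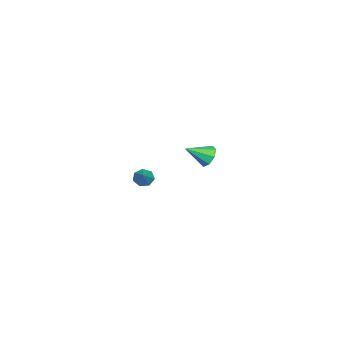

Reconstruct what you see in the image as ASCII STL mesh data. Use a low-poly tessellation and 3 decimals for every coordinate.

solid 
facet normal -0.784 -0.208 -0.585
outer loop
vertex 3.126 -0.805 0.65
vertex 2.792 -0.707 1.063
vertex 2.977 -0.362 0.692
endloop
endfacet
facet normal 0.786 0.315 -0.532
outer loop
vertex 3.126 -0.805 0.65
vertex 2.977 -0.362 0.692
vertex 3.748 -0.453 1.777
endloop
endfacet
facet normal -0.784 -0.209 -0.585
outer loop
vertex 2.977 -0.362 0.692
vertex 2.792 -0.707 1.063
vertex 2.689 -0.18 1.013
endloop
endfacet
facet normal 0.369 0.911 -0.186
outer loop
vertex 2.977 -0.362 0.692
vertex 2.689 -0.18 1.013
vertex 3.748 -0.453 1.777
endloop
endfacet
facet normal -0.783 -0.209 -0.585
outer loop
vertex 2.689 -0.18 1.013
vertex 2.792 -0.707 1.063
vertex 2.478 -0.395 1.372
endloop
endfacet
facet normal -0.108 0.880 0.463
outer loop
vertex 2.689 -0.18 1.013
vertex 2.478 -0.395 1.372
vertex 3.748 -0.453 1.777
endloop
endfacet
facet normal -0.784 -0.210 -0.584
outer loop
vertex 2.478 -0.395 1.372
vertex 2.792 -0.707 1.063
vertex 2.504 -0.845 1.499
endloop
endfacet
facet normal -0.284 0.245 0.927
outer loop
vertex 2.478 -0.395 1.372
vertex 2.504 -0.845 1.499
vertex 3.748 -0.453 1.777
endloop
endfacet
facet normal -0.784 -0.209 -0.584
outer loop
vertex 2.504 -0.845 1.499
vertex 2.792 -0.707 1.063
vertex 2.746 -1.192 1.298
endloop
endfacet
facet normal -0.029 -0.516 0.856
outer loop
vertex 2.504 -0.845 1.499
vertex 2.746 -1.192 1.298
vertex 3.748 -0.453 1.777
endloop
endfacet
facet normal -0.784 -0.209 -0.585
outer loop
vertex 2.746 -1.192 1.298
vertex 2.792 -0.707 1.063
vertex 3.023 -1.174 0.92
endloop
endfacet
facet normal 0.468 -0.830 0.303
outer loop
vertex 2.746 -1.192 1.298
vertex 3.023 -1.174 0.92
vertex 3.748 -0.453 1.777
endloop
endfacet
facet normal -0.784 -0.209 -0.585
outer loop
vertex 3.023 -1.174 0.92
vertex 2.792 -0.707 1.063
vertex 3.126 -0.805 0.65
endloop
endfacet
facet normal 0.830 -0.461 -0.314
outer loop
vertex 3.023 -1.174 0.92
vertex 3.126 -0.805 0.65
vertex 3.748 -0.453 1.777
endloop
endfacet
facet normal -0.440 0.740 -0.509
outer loop
vertex -3.515 0.575 -1.253
vertex -3.956 0.703 -0.686
vertex -3.301 0.948 -0.896
endloop
endfacet
facet normal 0.922 -0.236 -0.306
outer loop
vertex -3.515 0.575 -1.253
vertex -3.301 0.948 -0.896
vertex -3.324 -0.363 0.046
endloop
endfacet
facet normal -0.440 0.741 -0.508
outer loop
vertex -3.301 0.948 -0.896
vertex -3.956 0.703 -0.686
vertex -3.471 1.177 -0.415
endloop
endfacet
facet normal 0.952 0.168 0.257
outer loop
vertex -3.301 0.948 -0.896
vertex -3.471 1.177 -0.415
vertex -3.324 -0.363 0.046
endloop
endfacet
facet normal -0.439 0.740 -0.510
outer loop
vertex -3.471 1.177 -0.415
vertex -3.956 0.703 -0.686
vertex -3.925 1.129 -0.094
endloop
endfacet
facet normal 0.532 0.289 0.796
outer loop
vertex -3.471 1.177 -0.415
vertex -3.925 1.129 -0.094
vertex -3.324 -0.363 0.046
endloop
endfacet
facet normal -0.439 0.740 -0.509
outer loop
vertex -3.925 1.129 -0.094
vertex -3.956 0.703 -0.686
vertex -4.398 0.831 -0.119
endloop
endfacet
facet normal -0.089 0.058 0.994
outer loop
vertex -3.925 1.129 -0.094
vertex -4.398 0.831 -0.119
vertex -3.324 -0.363 0.046
endloop
endfacet
facet normal -0.439 0.740 -0.509
outer loop
vertex -4.398 0.831 -0.119
vertex -3.956 0.703 -0.686
vertex -4.611 0.459 -0.476
endloop
endfacet
facet normal -0.550 -0.393 0.737
outer loop
vertex -4.398 0.831 -0.119
vertex -4.611 0.459 -0.476
vertex -3.324 -0.363 0.046
endloop
endfacet
facet normal -0.439 0.741 -0.508
outer loop
vertex -4.611 0.459 -0.476
vertex -3.956 0.703 -0.686
vertex -4.441 0.23 -0.957
endloop
endfacet
facet normal -0.579 -0.796 0.174
outer loop
vertex -4.611 0.459 -0.476
vertex -4.441 0.23 -0.957
vertex -3.324 -0.363 0.046
endloop
endfacet
facet normal -0.439 0.741 -0.508
outer loop
vertex -4.441 0.23 -0.957
vertex -3.956 0.703 -0.686
vertex -3.987 0.278 -1.279
endloop
endfacet
facet normal -0.161 -0.918 -0.363
outer loop
vertex -4.441 0.23 -0.957
vertex -3.987 0.278 -1.279
vertex -3.324 -0.363 0.046
endloop
endfacet
facet normal -0.438 0.741 -0.508
outer loop
vertex -3.987 0.278 -1.279
vertex -3.956 0.703 -0.686
vertex -3.515 0.575 -1.253
endloop
endfacet
facet normal 0.462 -0.685 -0.563
outer loop
vertex -3.987 0.278 -1.279
vertex -3.515 0.575 -1.253
vertex -3.324 -0.363 0.046
endloop
endfacet

endsolid


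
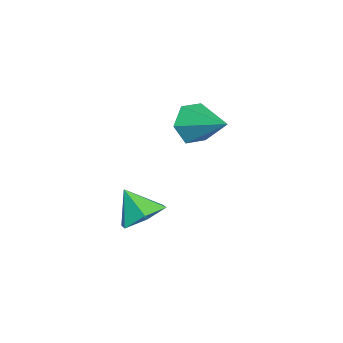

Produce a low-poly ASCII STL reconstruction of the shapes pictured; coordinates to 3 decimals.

solid 
facet normal -0.593 -0.700 -0.398
outer loop
vertex -3.734 0.055 -1.157
vertex -4.52 0.319 -0.45
vertex -4.465 0.821 -1.416
endloop
endfacet
facet normal 0.653 0.406 -0.640
outer loop
vertex -3.734 0.055 -1.157
vertex -4.465 0.821 -1.416
vertex -3.3 1.761 0.37
endloop
endfacet
facet normal -0.592 -0.701 -0.398
outer loop
vertex -4.465 0.821 -1.416
vertex -4.52 0.319 -0.45
vertex -5.252 1.085 -0.709
endloop
endfacet
facet normal -0.078 0.902 -0.424
outer loop
vertex -4.465 0.821 -1.416
vertex -5.252 1.085 -0.709
vertex -3.3 1.761 0.37
endloop
endfacet
facet normal -0.592 -0.701 -0.398
outer loop
vertex -5.252 1.085 -0.709
vertex -4.52 0.319 -0.45
vertex -5.307 0.582 0.257
endloop
endfacet
facet normal -0.484 0.787 0.382
outer loop
vertex -5.252 1.085 -0.709
vertex -5.307 0.582 0.257
vertex -3.3 1.761 0.37
endloop
endfacet
facet normal -0.592 -0.700 -0.399
outer loop
vertex -5.307 0.582 0.257
vertex -4.52 0.319 -0.45
vertex -4.575 -0.184 0.515
endloop
endfacet
facet normal -0.158 0.176 0.972
outer loop
vertex -5.307 0.582 0.257
vertex -4.575 -0.184 0.515
vertex -3.3 1.761 0.37
endloop
endfacet
facet normal -0.593 -0.700 -0.399
outer loop
vertex -4.575 -0.184 0.515
vertex -4.52 0.319 -0.45
vertex -3.789 -0.447 -0.192
endloop
endfacet
facet normal 0.573 -0.319 0.755
outer loop
vertex -4.575 -0.184 0.515
vertex -3.789 -0.447 -0.192
vertex -3.3 1.761 0.37
endloop
endfacet
facet normal -0.593 -0.700 -0.398
outer loop
vertex -3.789 -0.447 -0.192
vertex -4.52 0.319 -0.45
vertex -3.734 0.055 -1.157
endloop
endfacet
facet normal 0.978 -0.204 -0.050
outer loop
vertex -3.789 -0.447 -0.192
vertex -3.734 0.055 -1.157
vertex -3.3 1.761 0.37
endloop
endfacet
facet normal 0.331 0.533 -0.779
outer loop
vertex 1.38 -1.077 -2.072
vertex 0.463 -1.302 -2.616
vertex 0.519 -0.415 -1.985
endloop
endfacet
facet normal 0.265 0.222 0.938
outer loop
vertex 1.38 -1.077 -2.072
vertex 0.519 -0.415 -1.985
vertex -0.043 -2.118 -1.424
endloop
endfacet
facet normal 0.330 0.533 -0.779
outer loop
vertex 0.519 -0.415 -1.985
vertex 0.463 -1.302 -2.616
vertex -0.399 -0.641 -2.529
endloop
endfacet
facet normal -0.537 0.419 0.732
outer loop
vertex 0.519 -0.415 -1.985
vertex -0.399 -0.641 -2.529
vertex -0.043 -2.118 -1.424
endloop
endfacet
facet normal 0.330 0.533 -0.779
outer loop
vertex -0.399 -0.641 -2.529
vertex 0.463 -1.302 -2.616
vertex -0.455 -1.528 -3.159
endloop
endfacet
facet normal -0.976 -0.083 0.203
outer loop
vertex -0.399 -0.641 -2.529
vertex -0.455 -1.528 -3.159
vertex -0.043 -2.118 -1.424
endloop
endfacet
facet normal 0.330 0.533 -0.779
outer loop
vertex -0.455 -1.528 -3.159
vertex 0.463 -1.302 -2.616
vertex 0.407 -2.19 -3.247
endloop
endfacet
facet normal -0.612 -0.781 -0.120
outer loop
vertex -0.455 -1.528 -3.159
vertex 0.407 -2.19 -3.247
vertex -0.043 -2.118 -1.424
endloop
endfacet
facet normal 0.331 0.533 -0.779
outer loop
vertex 0.407 -2.19 -3.247
vertex 0.463 -1.302 -2.616
vertex 1.325 -1.964 -2.703
endloop
endfacet
facet normal 0.190 -0.978 0.086
outer loop
vertex 0.407 -2.19 -3.247
vertex 1.325 -1.964 -2.703
vertex -0.043 -2.118 -1.424
endloop
endfacet
facet normal 0.331 0.533 -0.778
outer loop
vertex 1.325 -1.964 -2.703
vertex 0.463 -1.302 -2.616
vertex 1.38 -1.077 -2.072
endloop
endfacet
facet normal 0.628 -0.476 0.615
outer loop
vertex 1.325 -1.964 -2.703
vertex 1.38 -1.077 -2.072
vertex -0.043 -2.118 -1.424
endloop
endfacet

endsolid


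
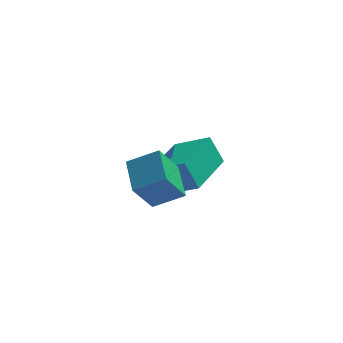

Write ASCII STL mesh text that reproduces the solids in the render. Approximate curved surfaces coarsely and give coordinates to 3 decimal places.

solid 
facet normal -0.858 0.309 -0.410
outer loop
vertex 1.702 0.732 1.096
vertex 2.253 2.35 1.163
vertex 2.034 0.651 0.34
endloop
endfacet
facet normal -0.323 -0.946 -0.040
outer loop
vertex 2.867 0.35 0.737
vertex 1.702 0.732 1.096
vertex 2.034 0.651 0.34
endloop
endfacet
facet normal -0.858 0.309 -0.410
outer loop
vertex 2.034 0.651 0.34
vertex 2.253 2.35 1.163
vertex 2.585 2.268 0.407
endloop
endfacet
facet normal 0.399 -0.098 -0.912
outer loop
vertex 2.585 2.268 0.407
vertex 2.867 0.35 0.737
vertex 2.034 0.651 0.34
endloop
endfacet
facet normal -0.399 0.098 0.912
outer loop
vertex 1.702 0.732 1.096
vertex 3.086 2.049 1.56
vertex 2.253 2.35 1.163
endloop
endfacet
facet normal -0.322 -0.946 -0.039
outer loop
vertex 2.535 0.432 1.493
vertex 1.702 0.732 1.096
vertex 2.867 0.35 0.737
endloop
endfacet
facet normal -0.399 0.098 0.912
outer loop
vertex 2.535 0.432 1.493
vertex 3.086 2.049 1.56
vertex 1.702 0.732 1.096
endloop
endfacet
facet normal 0.323 0.946 0.039
outer loop
vertex 2.253 2.35 1.163
vertex 3.086 2.049 1.56
vertex 2.585 2.268 0.407
endloop
endfacet
facet normal 0.399 -0.098 -0.912
outer loop
vertex 3.418 1.968 0.804
vertex 2.867 0.35 0.737
vertex 2.585 2.268 0.407
endloop
endfacet
facet normal 0.322 0.946 0.040
outer loop
vertex 2.585 2.268 0.407
vertex 3.086 2.049 1.56
vertex 3.418 1.968 0.804
endloop
endfacet
facet normal 0.858 -0.309 0.410
outer loop
vertex 3.418 1.968 0.804
vertex 2.535 0.432 1.493
vertex 2.867 0.35 0.737
endloop
endfacet
facet normal 0.858 -0.309 0.410
outer loop
vertex 3.086 2.049 1.56
vertex 2.535 0.432 1.493
vertex 3.418 1.968 0.804
endloop
endfacet
facet normal -0.424 -0.467 0.776
outer loop
vertex 2.197 -1.467 1.972
vertex 2.007 -0.575 2.405
vertex 1.462 -1.438 1.588
endloop
endfacet
facet normal 0.189 -0.884 -0.428
outer loop
vertex 1.873 -0.985 0.835
vertex 2.197 -1.467 1.972
vertex 1.462 -1.438 1.588
endloop
endfacet
facet normal -0.424 -0.467 0.776
outer loop
vertex 1.462 -1.438 1.588
vertex 2.007 -0.575 2.405
vertex 1.272 -0.545 2.021
endloop
endfacet
facet normal -0.886 0.036 -0.462
outer loop
vertex 1.272 -0.545 2.021
vertex 1.873 -0.985 0.835
vertex 1.462 -1.438 1.588
endloop
endfacet
facet normal 0.886 -0.036 0.462
outer loop
vertex 2.197 -1.467 1.972
vertex 2.418 -0.122 1.652
vertex 2.007 -0.575 2.405
endloop
endfacet
facet normal 0.188 -0.884 -0.428
outer loop
vertex 2.608 -1.015 1.219
vertex 2.197 -1.467 1.972
vertex 1.873 -0.985 0.835
endloop
endfacet
facet normal 0.886 -0.036 0.462
outer loop
vertex 2.608 -1.015 1.219
vertex 2.418 -0.122 1.652
vertex 2.197 -1.467 1.972
endloop
endfacet
facet normal -0.188 0.884 0.429
outer loop
vertex 2.007 -0.575 2.405
vertex 2.418 -0.122 1.652
vertex 1.272 -0.545 2.021
endloop
endfacet
facet normal -0.886 0.036 -0.462
outer loop
vertex 1.683 -0.093 1.268
vertex 1.873 -0.985 0.835
vertex 1.272 -0.545 2.021
endloop
endfacet
facet normal -0.189 0.884 0.428
outer loop
vertex 1.272 -0.545 2.021
vertex 2.418 -0.122 1.652
vertex 1.683 -0.093 1.268
endloop
endfacet
facet normal 0.424 0.467 -0.776
outer loop
vertex 1.683 -0.093 1.268
vertex 2.608 -1.015 1.219
vertex 1.873 -0.985 0.835
endloop
endfacet
facet normal 0.424 0.467 -0.776
outer loop
vertex 2.418 -0.122 1.652
vertex 2.608 -1.015 1.219
vertex 1.683 -0.093 1.268
endloop
endfacet

endsolid


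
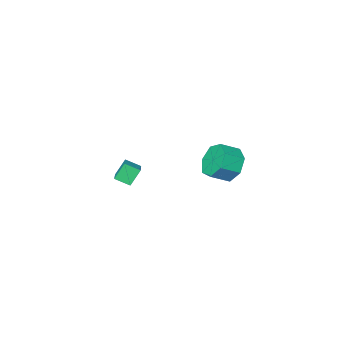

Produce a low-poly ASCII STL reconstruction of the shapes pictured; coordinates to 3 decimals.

solid 
facet normal -0.562 -0.005 0.827
outer loop
vertex -0.385 -3.441 -1.288
vertex -1.01 -2.846 -1.709
vertex -1.098 -4.54 -1.78
endloop
endfacet
facet normal 0.651 -0.619 0.440
outer loop
vertex -0.45 -4.534 -2.731
vertex -0.385 -3.441 -1.288
vertex -1.098 -4.54 -1.78
endloop
endfacet
facet normal -0.563 -0.005 0.826
outer loop
vertex -1.098 -4.54 -1.78
vertex -1.01 -2.846 -1.709
vertex -1.723 -3.946 -2.202
endloop
endfacet
facet normal -0.509 -0.786 -0.352
outer loop
vertex -1.723 -3.946 -2.202
vertex -0.45 -4.534 -2.731
vertex -1.098 -4.54 -1.78
endloop
endfacet
facet normal 0.510 0.785 0.352
outer loop
vertex -0.385 -3.441 -1.288
vertex -0.362 -2.84 -2.66
vertex -1.01 -2.846 -1.709
endloop
endfacet
facet normal 0.651 -0.619 0.439
outer loop
vertex 0.263 -3.434 -2.238
vertex -0.385 -3.441 -1.288
vertex -0.45 -4.534 -2.731
endloop
endfacet
facet normal 0.508 0.786 0.353
outer loop
vertex 0.263 -3.434 -2.238
vertex -0.362 -2.84 -2.66
vertex -0.385 -3.441 -1.288
endloop
endfacet
facet normal -0.651 0.619 -0.440
outer loop
vertex -1.01 -2.846 -1.709
vertex -0.362 -2.84 -2.66
vertex -1.723 -3.946 -2.202
endloop
endfacet
facet normal -0.509 -0.785 -0.353
outer loop
vertex -1.075 -3.939 -3.152
vertex -0.45 -4.534 -2.731
vertex -1.723 -3.946 -2.202
endloop
endfacet
facet normal -0.651 0.619 -0.439
outer loop
vertex -1.723 -3.946 -2.202
vertex -0.362 -2.84 -2.66
vertex -1.075 -3.939 -3.152
endloop
endfacet
facet normal 0.563 0.006 -0.827
outer loop
vertex -1.075 -3.939 -3.152
vertex 0.263 -3.434 -2.238
vertex -0.45 -4.534 -2.731
endloop
endfacet
facet normal 0.563 0.005 -0.827
outer loop
vertex -0.362 -2.84 -2.66
vertex 0.263 -3.434 -2.238
vertex -1.075 -3.939 -3.152
endloop
endfacet
facet normal -0.852 0.225 -0.472
outer loop
vertex -2.229 3.643 0.455
vertex -2.782 3.053 1.171
vertex -2.529 4.102 1.215
endloop
endfacet
facet normal 0.415 0.842 -0.345
outer loop
vertex -2.229 3.643 0.455
vertex -2.529 4.102 1.215
vertex -1.224 3.377 1.014
endloop
endfacet
facet normal 0.415 0.842 -0.345
outer loop
vertex -1.224 3.377 1.014
vertex -2.529 4.102 1.215
vertex -1.524 3.836 1.774
endloop
endfacet
facet normal 0.852 -0.226 0.473
outer loop
vertex -1.224 3.377 1.014
vertex -1.524 3.836 1.774
vertex -1.778 2.787 1.729
endloop
endfacet
facet normal -0.851 0.225 -0.474
outer loop
vertex -2.529 4.102 1.215
vertex -2.782 3.053 1.171
vertex -3.021 3.771 1.941
endloop
endfacet
facet normal 0.007 0.908 0.419
outer loop
vertex -2.529 4.102 1.215
vertex -3.021 3.771 1.941
vertex -1.524 3.836 1.774
endloop
endfacet
facet normal 0.007 0.908 0.419
outer loop
vertex -1.524 3.836 1.774
vertex -3.021 3.771 1.941
vertex -2.016 3.505 2.5
endloop
endfacet
facet normal 0.851 -0.226 0.474
outer loop
vertex -1.524 3.836 1.774
vertex -2.016 3.505 2.5
vertex -1.778 2.787 1.729
endloop
endfacet
facet normal -0.851 0.225 -0.474
outer loop
vertex -3.021 3.771 1.941
vertex -2.782 3.053 1.171
vertex -3.333 2.9 2.087
endloop
endfacet
facet normal -0.405 0.290 0.867
outer loop
vertex -3.021 3.771 1.941
vertex -3.333 2.9 2.087
vertex -2.016 3.505 2.5
endloop
endfacet
facet normal -0.405 0.290 0.867
outer loop
vertex -2.016 3.505 2.5
vertex -3.333 2.9 2.087
vertex -2.328 2.634 2.646
endloop
endfacet
facet normal 0.852 -0.226 0.473
outer loop
vertex -2.016 3.505 2.5
vertex -2.328 2.634 2.646
vertex -1.778 2.787 1.729
endloop
endfacet
facet normal -0.851 0.225 -0.474
outer loop
vertex -3.333 2.9 2.087
vertex -2.782 3.053 1.171
vertex -3.23 2.143 1.543
endloop
endfacet
facet normal -0.513 -0.546 0.662
outer loop
vertex -3.333 2.9 2.087
vertex -3.23 2.143 1.543
vertex -2.328 2.634 2.646
endloop
endfacet
facet normal -0.513 -0.546 0.662
outer loop
vertex -2.328 2.634 2.646
vertex -3.23 2.143 1.543
vertex -2.225 1.877 2.102
endloop
endfacet
facet normal 0.852 -0.224 0.473
outer loop
vertex -2.328 2.634 2.646
vertex -2.225 1.877 2.102
vertex -1.778 2.787 1.729
endloop
endfacet
facet normal -0.852 0.226 -0.473
outer loop
vertex -3.23 2.143 1.543
vertex -2.782 3.053 1.171
vertex -2.791 2.072 0.718
endloop
endfacet
facet normal -0.234 -0.971 -0.041
outer loop
vertex -3.23 2.143 1.543
vertex -2.791 2.072 0.718
vertex -2.225 1.877 2.102
endloop
endfacet
facet normal -0.234 -0.971 -0.041
outer loop
vertex -2.225 1.877 2.102
vertex -2.791 2.072 0.718
vertex -1.786 1.806 1.277
endloop
endfacet
facet normal 0.852 -0.225 0.473
outer loop
vertex -2.225 1.877 2.102
vertex -1.786 1.806 1.277
vertex -1.778 2.787 1.729
endloop
endfacet
facet normal -0.852 0.226 -0.473
outer loop
vertex -2.791 2.072 0.718
vertex -2.782 3.053 1.171
vertex -2.345 2.74 0.234
endloop
endfacet
facet normal 0.221 -0.665 -0.714
outer loop
vertex -2.791 2.072 0.718
vertex -2.345 2.74 0.234
vertex -1.786 1.806 1.277
endloop
endfacet
facet normal 0.221 -0.665 -0.714
outer loop
vertex -1.786 1.806 1.277
vertex -2.345 2.74 0.234
vertex -1.34 2.474 0.793
endloop
endfacet
facet normal 0.851 -0.225 0.474
outer loop
vertex -1.786 1.806 1.277
vertex -1.34 2.474 0.793
vertex -1.778 2.787 1.729
endloop
endfacet
facet normal -0.852 0.225 -0.473
outer loop
vertex -2.345 2.74 0.234
vertex -2.782 3.053 1.171
vertex -2.229 3.643 0.455
endloop
endfacet
facet normal 0.510 0.142 -0.849
outer loop
vertex -2.345 2.74 0.234
vertex -2.229 3.643 0.455
vertex -1.34 2.474 0.793
endloop
endfacet
facet normal 0.510 0.142 -0.849
outer loop
vertex -1.34 2.474 0.793
vertex -2.229 3.643 0.455
vertex -1.224 3.377 1.014
endloop
endfacet
facet normal 0.851 -0.225 0.474
outer loop
vertex -1.34 2.474 0.793
vertex -1.224 3.377 1.014
vertex -1.778 2.787 1.729
endloop
endfacet

endsolid


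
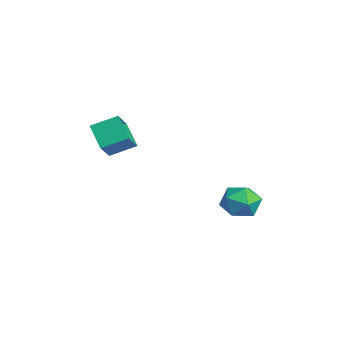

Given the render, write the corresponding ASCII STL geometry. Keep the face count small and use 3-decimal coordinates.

solid 
facet normal -0.773 -0.112 0.624
outer loop
vertex 1.83 -3.514 2.924
vertex 0.935 -2.85 1.934
vertex 1.534 -4.802 2.327
endloop
endfacet
facet normal 0.600 -0.446 0.664
outer loop
vertex 2.725 -4.63 1.366
vertex 1.83 -3.514 2.924
vertex 1.534 -4.802 2.327
endloop
endfacet
facet normal -0.773 -0.112 0.624
outer loop
vertex 1.534 -4.802 2.327
vertex 0.935 -2.85 1.934
vertex 0.639 -4.138 1.337
endloop
endfacet
facet normal -0.204 -0.888 -0.412
outer loop
vertex 0.639 -4.138 1.337
vertex 2.725 -4.63 1.366
vertex 1.534 -4.802 2.327
endloop
endfacet
facet normal 0.204 0.888 0.412
outer loop
vertex 1.83 -3.514 2.924
vertex 2.126 -2.678 0.973
vertex 0.935 -2.85 1.934
endloop
endfacet
facet normal 0.600 -0.446 0.664
outer loop
vertex 3.021 -3.342 1.963
vertex 1.83 -3.514 2.924
vertex 2.725 -4.63 1.366
endloop
endfacet
facet normal 0.204 0.888 0.412
outer loop
vertex 3.021 -3.342 1.963
vertex 2.126 -2.678 0.973
vertex 1.83 -3.514 2.924
endloop
endfacet
facet normal -0.600 0.446 -0.664
outer loop
vertex 0.935 -2.85 1.934
vertex 2.126 -2.678 0.973
vertex 0.639 -4.138 1.337
endloop
endfacet
facet normal -0.204 -0.888 -0.412
outer loop
vertex 1.83 -3.966 0.376
vertex 2.725 -4.63 1.366
vertex 0.639 -4.138 1.337
endloop
endfacet
facet normal -0.600 0.446 -0.664
outer loop
vertex 0.639 -4.138 1.337
vertex 2.126 -2.678 0.973
vertex 1.83 -3.966 0.376
endloop
endfacet
facet normal 0.773 0.112 -0.624
outer loop
vertex 1.83 -3.966 0.376
vertex 3.021 -3.342 1.963
vertex 2.725 -4.63 1.366
endloop
endfacet
facet normal 0.773 0.112 -0.624
outer loop
vertex 2.126 -2.678 0.973
vertex 3.021 -3.342 1.963
vertex 1.83 -3.966 0.376
endloop
endfacet
facet normal -0.448 0.170 0.878
outer loop
vertex 2.37 2.851 -2.599
vertex 2.32 1.753 -2.412
vertex 3.207 2.337 -2.072
endloop
endfacet
facet normal -0.010 0.708 0.707
outer loop
vertex 2.37 2.851 -2.599
vertex 3.207 2.337 -2.072
vertex 3.426 3.11 -2.843
endloop
endfacet
facet normal -0.221 0.972 0.078
outer loop
vertex 2.37 2.851 -2.599
vertex 3.426 3.11 -2.843
vertex 2.675 3.005 -3.66
endloop
endfacet
facet normal -0.788 0.599 -0.140
outer loop
vertex 2.37 2.851 -2.599
vertex 2.675 3.005 -3.66
vertex 1.991 2.167 -3.393
endloop
endfacet
facet normal -0.929 0.103 0.355
outer loop
vertex 2.37 2.851 -2.599
vertex 1.991 2.167 -3.393
vertex 2.32 1.753 -2.412
endloop
endfacet
facet normal 0.646 0.440 0.624
outer loop
vertex 3.426 3.11 -2.843
vertex 3.207 2.337 -2.072
vertex 4.029 2.173 -2.807
endloop
endfacet
facet normal -0.063 -0.429 0.901
outer loop
vertex 3.207 2.337 -2.072
vertex 2.32 1.753 -2.412
vertex 3.345 1.335 -2.54
endloop
endfacet
facet normal -0.841 -0.539 0.055
outer loop
vertex 2.32 1.753 -2.412
vertex 1.991 2.167 -3.393
vertex 2.594 1.23 -3.357
endloop
endfacet
facet normal -0.613 0.263 -0.745
outer loop
vertex 1.991 2.167 -3.393
vertex 2.675 3.005 -3.66
vertex 2.813 2.003 -4.128
endloop
endfacet
facet normal 0.305 0.868 -0.392
outer loop
vertex 2.675 3.005 -3.66
vertex 3.426 3.11 -2.843
vertex 3.7 2.587 -3.788
endloop
endfacet
facet normal 0.788 -0.599 0.140
outer loop
vertex 3.65 1.489 -3.601
vertex 4.029 2.173 -2.807
vertex 3.345 1.335 -2.54
endloop
endfacet
facet normal 0.221 -0.972 -0.078
outer loop
vertex 3.65 1.489 -3.601
vertex 3.345 1.335 -2.54
vertex 2.594 1.23 -3.357
endloop
endfacet
facet normal 0.010 -0.708 -0.707
outer loop
vertex 3.65 1.489 -3.601
vertex 2.594 1.23 -3.357
vertex 2.813 2.003 -4.128
endloop
endfacet
facet normal 0.448 -0.170 -0.878
outer loop
vertex 3.65 1.489 -3.601
vertex 2.813 2.003 -4.128
vertex 3.7 2.587 -3.788
endloop
endfacet
facet normal 0.929 -0.103 -0.355
outer loop
vertex 3.65 1.489 -3.601
vertex 3.7 2.587 -3.788
vertex 4.029 2.173 -2.807
endloop
endfacet
facet normal 0.613 -0.263 0.745
outer loop
vertex 3.345 1.335 -2.54
vertex 4.029 2.173 -2.807
vertex 3.207 2.337 -2.072
endloop
endfacet
facet normal -0.305 -0.868 0.392
outer loop
vertex 2.594 1.23 -3.357
vertex 3.345 1.335 -2.54
vertex 2.32 1.753 -2.412
endloop
endfacet
facet normal -0.646 -0.440 -0.624
outer loop
vertex 2.813 2.003 -4.128
vertex 2.594 1.23 -3.357
vertex 1.991 2.167 -3.393
endloop
endfacet
facet normal 0.063 0.429 -0.901
outer loop
vertex 3.7 2.587 -3.788
vertex 2.813 2.003 -4.128
vertex 2.675 3.005 -3.66
endloop
endfacet
facet normal 0.841 0.539 -0.055
outer loop
vertex 4.029 2.173 -2.807
vertex 3.7 2.587 -3.788
vertex 3.426 3.11 -2.843
endloop
endfacet

endsolid


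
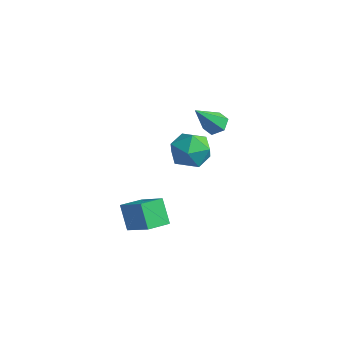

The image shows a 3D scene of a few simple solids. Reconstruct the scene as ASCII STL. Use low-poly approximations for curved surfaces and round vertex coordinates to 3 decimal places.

solid 
facet normal -0.541 0.186 0.820
outer loop
vertex 2.723 -0.499 -0.776
vertex 2.886 0.738 -0.949
vertex 1.161 -0.439 -1.821
endloop
endfacet
facet normal -0.129 -0.982 0.137
outer loop
vertex 1.974 -0.718 -3.051
vertex 2.723 -0.499 -0.776
vertex 1.161 -0.439 -1.821
endloop
endfacet
facet normal -0.542 0.186 0.820
outer loop
vertex 1.161 -0.439 -1.821
vertex 2.886 0.738 -0.949
vertex 1.325 0.798 -1.994
endloop
endfacet
facet normal -0.830 0.032 -0.556
outer loop
vertex 1.325 0.798 -1.994
vertex 1.974 -0.718 -3.051
vertex 1.161 -0.439 -1.821
endloop
endfacet
facet normal 0.830 -0.032 0.556
outer loop
vertex 2.723 -0.499 -0.776
vertex 3.699 0.459 -2.179
vertex 2.886 0.738 -0.949
endloop
endfacet
facet normal -0.130 -0.982 0.137
outer loop
vertex 3.535 -0.778 -2.006
vertex 2.723 -0.499 -0.776
vertex 1.974 -0.718 -3.051
endloop
endfacet
facet normal 0.831 -0.032 0.556
outer loop
vertex 3.535 -0.778 -2.006
vertex 3.699 0.459 -2.179
vertex 2.723 -0.499 -0.776
endloop
endfacet
facet normal 0.130 0.982 -0.137
outer loop
vertex 2.886 0.738 -0.949
vertex 3.699 0.459 -2.179
vertex 1.325 0.798 -1.994
endloop
endfacet
facet normal -0.831 0.032 -0.556
outer loop
vertex 2.137 0.519 -3.224
vertex 1.974 -0.718 -3.051
vertex 1.325 0.798 -1.994
endloop
endfacet
facet normal 0.130 0.982 -0.137
outer loop
vertex 1.325 0.798 -1.994
vertex 3.699 0.459 -2.179
vertex 2.137 0.519 -3.224
endloop
endfacet
facet normal 0.542 -0.186 -0.820
outer loop
vertex 2.137 0.519 -3.224
vertex 3.535 -0.778 -2.006
vertex 1.974 -0.718 -3.051
endloop
endfacet
facet normal 0.541 -0.186 -0.820
outer loop
vertex 3.699 0.459 -2.179
vertex 3.535 -0.778 -2.006
vertex 2.137 0.519 -3.224
endloop
endfacet
facet normal -0.952 0.279 -0.127
outer loop
vertex 2.78 2.827 1.686
vertex 2.447 1.721 1.752
vertex 2.508 2.365 2.71
endloop
endfacet
facet normal -0.578 0.790 0.203
outer loop
vertex 2.78 2.827 1.686
vertex 2.508 2.365 2.71
vertex 3.426 3.061 2.616
endloop
endfacet
facet normal -0.035 0.975 -0.221
outer loop
vertex 2.78 2.827 1.686
vertex 3.426 3.061 2.616
vertex 3.933 2.848 1.598
endloop
endfacet
facet normal -0.073 0.578 -0.813
outer loop
vertex 2.78 2.827 1.686
vertex 3.933 2.848 1.598
vertex 3.327 2.02 1.064
endloop
endfacet
facet normal -0.640 0.148 -0.754
outer loop
vertex 2.78 2.827 1.686
vertex 3.327 2.02 1.064
vertex 2.447 1.721 1.752
endloop
endfacet
facet normal -0.307 0.513 0.802
outer loop
vertex 3.426 3.061 2.616
vertex 2.508 2.365 2.71
vertex 3.493 2.1 3.256
endloop
endfacet
facet normal -0.911 -0.313 0.268
outer loop
vertex 2.508 2.365 2.71
vertex 2.447 1.721 1.752
vertex 2.887 1.272 2.722
endloop
endfacet
facet normal -0.406 -0.526 -0.747
outer loop
vertex 2.447 1.721 1.752
vertex 3.327 2.02 1.064
vertex 3.394 1.059 1.704
endloop
endfacet
facet normal 0.512 0.168 -0.842
outer loop
vertex 3.327 2.02 1.064
vertex 3.933 2.848 1.598
vertex 4.312 1.755 1.61
endloop
endfacet
facet normal 0.573 0.811 0.116
outer loop
vertex 3.933 2.848 1.598
vertex 3.426 3.061 2.616
vertex 4.373 2.399 2.568
endloop
endfacet
facet normal 0.073 -0.578 0.813
outer loop
vertex 4.04 1.293 2.634
vertex 3.493 2.1 3.256
vertex 2.887 1.272 2.722
endloop
endfacet
facet normal 0.035 -0.975 0.221
outer loop
vertex 4.04 1.293 2.634
vertex 2.887 1.272 2.722
vertex 3.394 1.059 1.704
endloop
endfacet
facet normal 0.578 -0.790 -0.203
outer loop
vertex 4.04 1.293 2.634
vertex 3.394 1.059 1.704
vertex 4.312 1.755 1.61
endloop
endfacet
facet normal 0.952 -0.279 0.127
outer loop
vertex 4.04 1.293 2.634
vertex 4.312 1.755 1.61
vertex 4.373 2.399 2.568
endloop
endfacet
facet normal 0.640 -0.148 0.754
outer loop
vertex 4.04 1.293 2.634
vertex 4.373 2.399 2.568
vertex 3.493 2.1 3.256
endloop
endfacet
facet normal -0.512 -0.168 0.842
outer loop
vertex 2.887 1.272 2.722
vertex 3.493 2.1 3.256
vertex 2.508 2.365 2.71
endloop
endfacet
facet normal -0.573 -0.811 -0.116
outer loop
vertex 3.394 1.059 1.704
vertex 2.887 1.272 2.722
vertex 2.447 1.721 1.752
endloop
endfacet
facet normal 0.307 -0.513 -0.802
outer loop
vertex 4.312 1.755 1.61
vertex 3.394 1.059 1.704
vertex 3.327 2.02 1.064
endloop
endfacet
facet normal 0.911 0.313 -0.268
outer loop
vertex 4.373 2.399 2.568
vertex 4.312 1.755 1.61
vertex 3.933 2.848 1.598
endloop
endfacet
facet normal 0.406 0.526 0.747
outer loop
vertex 3.493 2.1 3.256
vertex 4.373 2.399 2.568
vertex 3.426 3.061 2.616
endloop
endfacet
facet normal 0.042 0.640 -0.767
outer loop
vertex 4.063 3.635 3.154
vertex 3.371 3.733 3.198
vertex 3.807 4.142 3.563
endloop
endfacet
facet normal 0.878 0.061 0.474
outer loop
vertex 4.063 3.635 3.154
vertex 3.807 4.142 3.563
vertex 3.289 2.447 4.742
endloop
endfacet
facet normal 0.042 0.640 -0.767
outer loop
vertex 3.807 4.142 3.563
vertex 3.371 3.733 3.198
vertex 3.115 4.24 3.607
endloop
endfacet
facet normal 0.129 0.539 0.832
outer loop
vertex 3.807 4.142 3.563
vertex 3.115 4.24 3.607
vertex 3.289 2.447 4.742
endloop
endfacet
facet normal 0.041 0.640 -0.767
outer loop
vertex 3.115 4.24 3.607
vertex 3.371 3.733 3.198
vertex 2.68 3.83 3.242
endloop
endfacet
facet normal -0.761 0.292 0.579
outer loop
vertex 3.115 4.24 3.607
vertex 2.68 3.83 3.242
vertex 3.289 2.447 4.742
endloop
endfacet
facet normal 0.041 0.639 -0.768
outer loop
vertex 2.68 3.83 3.242
vertex 3.371 3.733 3.198
vertex 2.936 3.323 2.834
endloop
endfacet
facet normal -0.902 -0.431 -0.031
outer loop
vertex 2.68 3.83 3.242
vertex 2.936 3.323 2.834
vertex 3.289 2.447 4.742
endloop
endfacet
facet normal 0.042 0.638 -0.769
outer loop
vertex 2.936 3.323 2.834
vertex 3.371 3.733 3.198
vertex 3.628 3.225 2.79
endloop
endfacet
facet normal -0.153 -0.908 -0.389
outer loop
vertex 2.936 3.323 2.834
vertex 3.628 3.225 2.79
vertex 3.289 2.447 4.742
endloop
endfacet
facet normal 0.042 0.638 -0.769
outer loop
vertex 3.628 3.225 2.79
vertex 3.371 3.733 3.198
vertex 4.063 3.635 3.154
endloop
endfacet
facet normal 0.737 -0.662 -0.136
outer loop
vertex 3.628 3.225 2.79
vertex 4.063 3.635 3.154
vertex 3.289 2.447 4.742
endloop
endfacet

endsolid


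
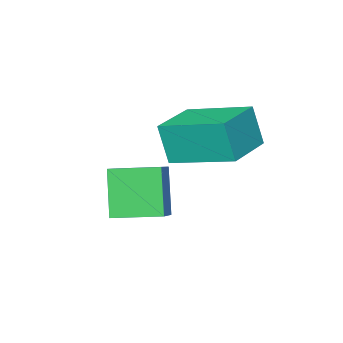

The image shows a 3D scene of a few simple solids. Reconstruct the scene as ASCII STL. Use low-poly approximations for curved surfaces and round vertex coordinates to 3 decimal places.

solid 
facet normal -0.953 -0.303 -0.016
outer loop
vertex -4.336 0.41 0.777
vertex -4.94 2.279 1.328
vertex -4.425 0.756 -0.494
endloop
endfacet
facet normal 0.296 -0.916 -0.270
outer loop
vertex -2.9 1.241 -0.468
vertex -4.336 0.41 0.777
vertex -4.425 0.756 -0.494
endloop
endfacet
facet normal -0.953 -0.303 -0.016
outer loop
vertex -4.425 0.756 -0.494
vertex -4.94 2.279 1.328
vertex -5.029 2.625 0.058
endloop
endfacet
facet normal -0.067 0.263 -0.963
outer loop
vertex -5.029 2.625 0.058
vertex -2.9 1.241 -0.468
vertex -4.425 0.756 -0.494
endloop
endfacet
facet normal 0.067 -0.262 0.963
outer loop
vertex -4.336 0.41 0.777
vertex -3.415 2.764 1.354
vertex -4.94 2.279 1.328
endloop
endfacet
facet normal 0.296 -0.916 -0.270
outer loop
vertex -2.811 0.895 0.802
vertex -4.336 0.41 0.777
vertex -2.9 1.241 -0.468
endloop
endfacet
facet normal 0.068 -0.262 0.963
outer loop
vertex -2.811 0.895 0.802
vertex -3.415 2.764 1.354
vertex -4.336 0.41 0.777
endloop
endfacet
facet normal -0.296 0.916 0.270
outer loop
vertex -4.94 2.279 1.328
vertex -3.415 2.764 1.354
vertex -5.029 2.625 0.058
endloop
endfacet
facet normal -0.068 0.262 -0.963
outer loop
vertex -3.504 3.11 0.083
vertex -2.9 1.241 -0.468
vertex -5.029 2.625 0.058
endloop
endfacet
facet normal -0.296 0.916 0.270
outer loop
vertex -5.029 2.625 0.058
vertex -3.415 2.764 1.354
vertex -3.504 3.11 0.083
endloop
endfacet
facet normal 0.953 0.303 0.016
outer loop
vertex -3.504 3.11 0.083
vertex -2.811 0.895 0.802
vertex -2.9 1.241 -0.468
endloop
endfacet
facet normal 0.953 0.303 0.016
outer loop
vertex -3.415 2.764 1.354
vertex -2.811 0.895 0.802
vertex -3.504 3.11 0.083
endloop
endfacet
facet normal -0.643 0.758 0.109
outer loop
vertex -4.038 -0.002 -1.467
vertex -3.145 0.676 -0.915
vertex -3.581 0.598 -2.945
endloop
endfacet
facet normal -0.714 -0.543 -0.441
outer loop
vertex -2.635 -0.516 -3.105
vertex -4.038 -0.002 -1.467
vertex -3.581 0.598 -2.945
endloop
endfacet
facet normal -0.643 0.758 0.109
outer loop
vertex -3.581 0.598 -2.945
vertex -3.145 0.676 -0.915
vertex -2.688 1.277 -2.394
endloop
endfacet
facet normal 0.275 0.361 -0.891
outer loop
vertex -2.688 1.277 -2.394
vertex -2.635 -0.516 -3.105
vertex -3.581 0.598 -2.945
endloop
endfacet
facet normal -0.276 -0.362 0.891
outer loop
vertex -4.038 -0.002 -1.467
vertex -2.199 -0.438 -1.075
vertex -3.145 0.676 -0.915
endloop
endfacet
facet normal -0.714 -0.543 -0.441
outer loop
vertex -3.092 -1.117 -1.626
vertex -4.038 -0.002 -1.467
vertex -2.635 -0.516 -3.105
endloop
endfacet
facet normal -0.275 -0.361 0.891
outer loop
vertex -3.092 -1.117 -1.626
vertex -2.199 -0.438 -1.075
vertex -4.038 -0.002 -1.467
endloop
endfacet
facet normal 0.714 0.543 0.441
outer loop
vertex -3.145 0.676 -0.915
vertex -2.199 -0.438 -1.075
vertex -2.688 1.277 -2.394
endloop
endfacet
facet normal 0.276 0.361 -0.891
outer loop
vertex -1.742 0.162 -2.553
vertex -2.635 -0.516 -3.105
vertex -2.688 1.277 -2.394
endloop
endfacet
facet normal 0.714 0.543 0.441
outer loop
vertex -2.688 1.277 -2.394
vertex -2.199 -0.438 -1.075
vertex -1.742 0.162 -2.553
endloop
endfacet
facet normal 0.643 -0.758 -0.109
outer loop
vertex -1.742 0.162 -2.553
vertex -3.092 -1.117 -1.626
vertex -2.635 -0.516 -3.105
endloop
endfacet
facet normal 0.643 -0.758 -0.109
outer loop
vertex -2.199 -0.438 -1.075
vertex -3.092 -1.117 -1.626
vertex -1.742 0.162 -2.553
endloop
endfacet

endsolid


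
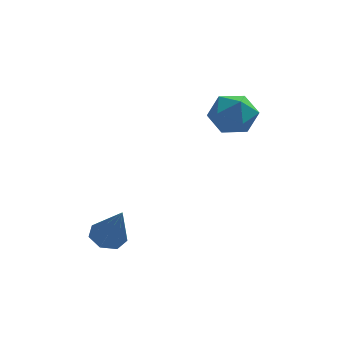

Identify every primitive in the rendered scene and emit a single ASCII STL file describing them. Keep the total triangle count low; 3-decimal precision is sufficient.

solid 
facet normal -0.308 0.328 -0.893
outer loop
vertex -0.713 -1.247 -4.088
vertex -1.078 -0.682 -3.755
vertex -0.371 -0.7 -4.005
endloop
endfacet
facet normal 0.850 -0.516 -0.103
outer loop
vertex -0.713 -1.247 -4.088
vertex -0.371 -0.7 -4.005
vertex -0.502 -1.298 -2.085
endloop
endfacet
facet normal -0.307 0.330 -0.893
outer loop
vertex -0.371 -0.7 -4.005
vertex -1.078 -0.682 -3.755
vertex -0.56 -0.14 -3.733
endloop
endfacet
facet normal 0.957 0.253 0.144
outer loop
vertex -0.371 -0.7 -4.005
vertex -0.56 -0.14 -3.733
vertex -0.502 -1.298 -2.085
endloop
endfacet
facet normal -0.308 0.330 -0.892
outer loop
vertex -0.56 -0.14 -3.733
vertex -1.078 -0.682 -3.755
vertex -1.139 0.012 -3.477
endloop
endfacet
facet normal 0.422 0.749 0.511
outer loop
vertex -0.56 -0.14 -3.733
vertex -1.139 0.012 -3.477
vertex -0.502 -1.298 -2.085
endloop
endfacet
facet normal -0.307 0.331 -0.892
outer loop
vertex -1.139 0.012 -3.477
vertex -1.078 -0.682 -3.755
vertex -1.672 -0.359 -3.431
endloop
endfacet
facet normal -0.352 0.596 0.722
outer loop
vertex -1.139 0.012 -3.477
vertex -1.672 -0.359 -3.431
vertex -0.502 -1.298 -2.085
endloop
endfacet
facet normal -0.308 0.329 -0.893
outer loop
vertex -1.672 -0.359 -3.431
vertex -1.078 -0.682 -3.755
vertex -1.757 -0.973 -3.628
endloop
endfacet
facet normal -0.782 -0.090 0.617
outer loop
vertex -1.672 -0.359 -3.431
vertex -1.757 -0.973 -3.628
vertex -0.502 -1.298 -2.085
endloop
endfacet
facet normal -0.308 0.329 -0.893
outer loop
vertex -1.757 -0.973 -3.628
vertex -1.078 -0.682 -3.755
vertex -1.33 -1.368 -3.921
endloop
endfacet
facet normal -0.544 -0.793 0.276
outer loop
vertex -1.757 -0.973 -3.628
vertex -1.33 -1.368 -3.921
vertex -0.502 -1.298 -2.085
endloop
endfacet
facet normal -0.306 0.329 -0.893
outer loop
vertex -1.33 -1.368 -3.921
vertex -1.078 -0.682 -3.755
vertex -0.713 -1.247 -4.088
endloop
endfacet
facet normal 0.181 -0.983 -0.044
outer loop
vertex -1.33 -1.368 -3.921
vertex -0.713 -1.247 -4.088
vertex -0.502 -1.298 -2.085
endloop
endfacet
facet normal -0.188 0.784 0.592
outer loop
vertex 3.144 4.739 0.13
vertex 2.943 4.08 0.938
vertex 3.93 4.438 0.778
endloop
endfacet
facet normal 0.290 0.953 0.090
outer loop
vertex 3.144 4.739 0.13
vertex 3.93 4.438 0.778
vertex 4.095 4.487 -0.27
endloop
endfacet
facet normal -0.008 0.837 -0.547
outer loop
vertex 3.144 4.739 0.13
vertex 4.095 4.487 -0.27
vertex 3.211 4.159 -0.758
endloop
endfacet
facet normal -0.671 0.596 -0.440
outer loop
vertex 3.144 4.739 0.13
vertex 3.211 4.159 -0.758
vertex 2.498 3.908 -0.011
endloop
endfacet
facet normal -0.783 0.563 0.265
outer loop
vertex 3.144 4.739 0.13
vertex 2.498 3.908 -0.011
vertex 2.943 4.08 0.938
endloop
endfacet
facet normal 0.846 0.510 0.157
outer loop
vertex 4.095 4.487 -0.27
vertex 3.93 4.438 0.778
vertex 4.482 3.672 0.291
endloop
endfacet
facet normal 0.071 0.236 0.969
outer loop
vertex 3.93 4.438 0.778
vertex 2.943 4.08 0.938
vertex 3.769 3.421 1.038
endloop
endfacet
facet normal -0.890 -0.120 0.439
outer loop
vertex 2.943 4.08 0.938
vertex 2.498 3.908 -0.011
vertex 2.885 3.093 0.55
endloop
endfacet
facet normal -0.710 -0.067 -0.701
outer loop
vertex 2.498 3.908 -0.011
vertex 3.211 4.159 -0.758
vertex 3.05 3.142 -0.498
endloop
endfacet
facet normal 0.363 0.322 -0.874
outer loop
vertex 3.211 4.159 -0.758
vertex 4.095 4.487 -0.27
vertex 4.037 3.5 -0.658
endloop
endfacet
facet normal 0.671 -0.596 0.440
outer loop
vertex 3.836 2.841 0.15
vertex 4.482 3.672 0.291
vertex 3.769 3.421 1.038
endloop
endfacet
facet normal 0.008 -0.837 0.547
outer loop
vertex 3.836 2.841 0.15
vertex 3.769 3.421 1.038
vertex 2.885 3.093 0.55
endloop
endfacet
facet normal -0.290 -0.953 -0.090
outer loop
vertex 3.836 2.841 0.15
vertex 2.885 3.093 0.55
vertex 3.05 3.142 -0.498
endloop
endfacet
facet normal 0.188 -0.784 -0.592
outer loop
vertex 3.836 2.841 0.15
vertex 3.05 3.142 -0.498
vertex 4.037 3.5 -0.658
endloop
endfacet
facet normal 0.783 -0.563 -0.265
outer loop
vertex 3.836 2.841 0.15
vertex 4.037 3.5 -0.658
vertex 4.482 3.672 0.291
endloop
endfacet
facet normal 0.710 0.067 0.701
outer loop
vertex 3.769 3.421 1.038
vertex 4.482 3.672 0.291
vertex 3.93 4.438 0.778
endloop
endfacet
facet normal -0.363 -0.322 0.874
outer loop
vertex 2.885 3.093 0.55
vertex 3.769 3.421 1.038
vertex 2.943 4.08 0.938
endloop
endfacet
facet normal -0.846 -0.510 -0.157
outer loop
vertex 3.05 3.142 -0.498
vertex 2.885 3.093 0.55
vertex 2.498 3.908 -0.011
endloop
endfacet
facet normal -0.071 -0.236 -0.969
outer loop
vertex 4.037 3.5 -0.658
vertex 3.05 3.142 -0.498
vertex 3.211 4.159 -0.758
endloop
endfacet
facet normal 0.890 0.120 -0.439
outer loop
vertex 4.482 3.672 0.291
vertex 4.037 3.5 -0.658
vertex 4.095 4.487 -0.27
endloop
endfacet

endsolid
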